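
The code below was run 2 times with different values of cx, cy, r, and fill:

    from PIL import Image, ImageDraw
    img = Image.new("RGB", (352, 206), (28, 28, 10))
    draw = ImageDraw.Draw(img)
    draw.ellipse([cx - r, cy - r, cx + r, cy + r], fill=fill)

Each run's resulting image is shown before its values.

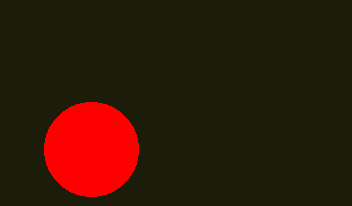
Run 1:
cx = 91; cy = 149; r = 47; fill = 'red'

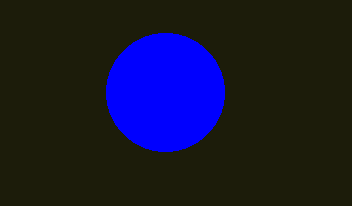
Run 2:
cx = 165, cy = 92, r = 59, fill = 'blue'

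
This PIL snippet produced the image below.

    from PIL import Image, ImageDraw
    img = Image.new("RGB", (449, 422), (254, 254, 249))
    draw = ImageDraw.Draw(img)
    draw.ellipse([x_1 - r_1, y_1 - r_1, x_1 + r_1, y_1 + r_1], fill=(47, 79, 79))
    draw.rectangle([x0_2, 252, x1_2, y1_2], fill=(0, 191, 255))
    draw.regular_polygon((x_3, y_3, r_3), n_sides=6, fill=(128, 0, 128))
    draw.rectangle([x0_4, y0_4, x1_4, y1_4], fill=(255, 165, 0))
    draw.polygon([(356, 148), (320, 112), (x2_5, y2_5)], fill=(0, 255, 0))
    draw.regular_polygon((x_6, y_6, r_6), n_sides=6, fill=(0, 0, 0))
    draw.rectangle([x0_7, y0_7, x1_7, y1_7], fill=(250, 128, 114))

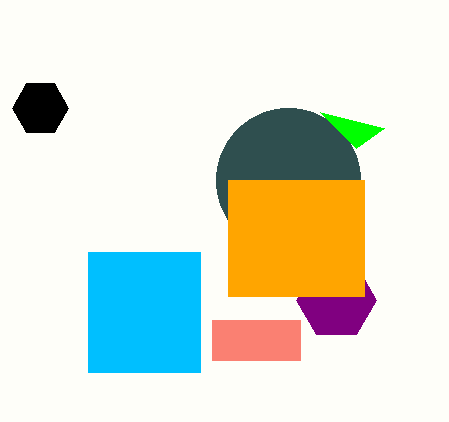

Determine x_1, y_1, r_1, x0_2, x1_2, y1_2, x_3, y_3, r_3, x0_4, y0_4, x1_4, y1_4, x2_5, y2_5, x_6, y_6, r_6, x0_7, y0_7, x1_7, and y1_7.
x_1 = 288, y_1 = 180, r_1 = 72, x0_2 = 88, x1_2 = 200, y1_2 = 372, x_3 = 336, y_3 = 300, r_3 = 40, x0_4 = 228, y0_4 = 180, x1_4 = 364, y1_4 = 296, x2_5 = 384, y2_5 = 128, x_6 = 40, y_6 = 108, r_6 = 28, x0_7 = 212, y0_7 = 320, x1_7 = 300, y1_7 = 360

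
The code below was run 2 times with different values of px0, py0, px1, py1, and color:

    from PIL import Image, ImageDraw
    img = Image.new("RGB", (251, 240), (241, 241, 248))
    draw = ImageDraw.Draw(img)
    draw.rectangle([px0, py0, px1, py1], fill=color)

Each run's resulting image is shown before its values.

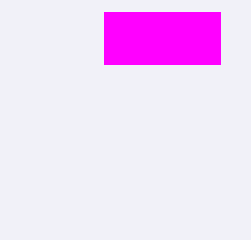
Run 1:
px0 = 104
py0 = 12
px1 = 220
py1 = 64
color = 'magenta'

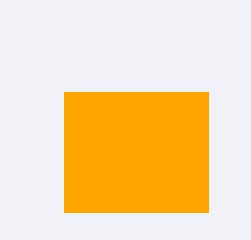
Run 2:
px0 = 64, py0 = 92, px1 = 208, py1 = 212, color = 'orange'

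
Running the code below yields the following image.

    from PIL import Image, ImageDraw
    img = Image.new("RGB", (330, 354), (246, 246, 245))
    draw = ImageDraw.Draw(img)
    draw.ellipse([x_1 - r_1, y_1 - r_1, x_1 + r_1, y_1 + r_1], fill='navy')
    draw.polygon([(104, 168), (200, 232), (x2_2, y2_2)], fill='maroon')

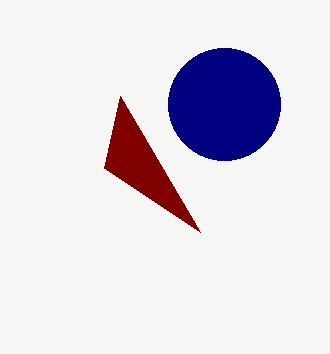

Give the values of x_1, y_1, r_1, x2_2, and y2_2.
x_1 = 224, y_1 = 104, r_1 = 56, x2_2 = 120, y2_2 = 96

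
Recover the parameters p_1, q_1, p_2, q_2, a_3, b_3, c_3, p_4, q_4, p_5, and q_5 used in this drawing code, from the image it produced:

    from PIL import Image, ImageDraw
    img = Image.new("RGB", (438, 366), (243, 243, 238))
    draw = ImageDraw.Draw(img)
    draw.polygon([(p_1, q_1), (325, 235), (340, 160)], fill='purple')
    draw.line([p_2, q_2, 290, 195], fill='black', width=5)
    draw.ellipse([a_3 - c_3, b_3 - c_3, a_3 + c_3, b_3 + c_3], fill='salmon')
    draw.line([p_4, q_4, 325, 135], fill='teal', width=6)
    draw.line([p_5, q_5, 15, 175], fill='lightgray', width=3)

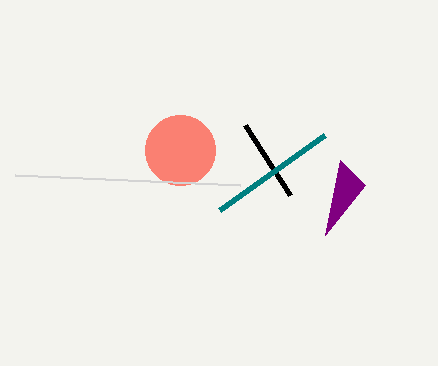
p_1 = 365; q_1 = 185; p_2 = 245; q_2 = 125; a_3 = 180; b_3 = 150; c_3 = 35; p_4 = 220; q_4 = 210; p_5 = 240; q_5 = 185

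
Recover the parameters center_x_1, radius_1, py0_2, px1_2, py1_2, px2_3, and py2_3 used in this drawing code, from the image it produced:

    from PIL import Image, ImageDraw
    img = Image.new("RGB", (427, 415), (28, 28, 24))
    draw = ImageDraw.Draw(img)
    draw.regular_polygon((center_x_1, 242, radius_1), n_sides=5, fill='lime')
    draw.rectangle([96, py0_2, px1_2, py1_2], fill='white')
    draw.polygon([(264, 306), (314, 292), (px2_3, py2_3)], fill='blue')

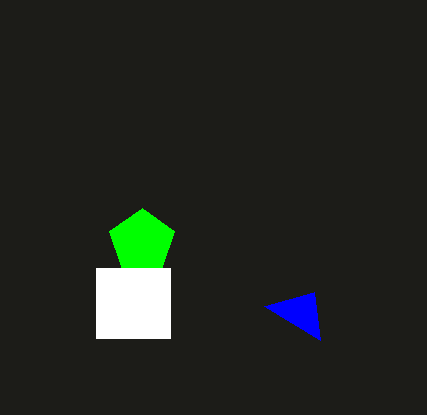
center_x_1 = 142, radius_1 = 34, py0_2 = 268, px1_2 = 170, py1_2 = 338, px2_3 = 320, py2_3 = 340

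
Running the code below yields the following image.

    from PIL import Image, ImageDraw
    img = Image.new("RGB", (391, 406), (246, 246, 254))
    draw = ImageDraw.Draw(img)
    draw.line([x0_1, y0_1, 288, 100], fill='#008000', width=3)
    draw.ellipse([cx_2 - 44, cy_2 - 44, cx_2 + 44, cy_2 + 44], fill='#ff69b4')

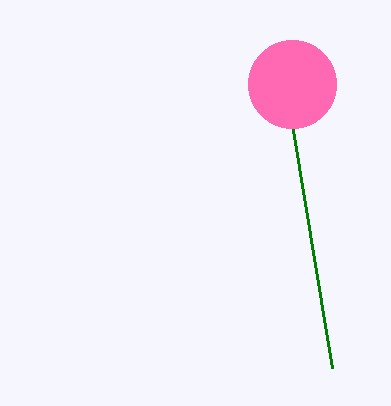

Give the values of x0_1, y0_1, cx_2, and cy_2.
x0_1 = 332; y0_1 = 368; cx_2 = 292; cy_2 = 84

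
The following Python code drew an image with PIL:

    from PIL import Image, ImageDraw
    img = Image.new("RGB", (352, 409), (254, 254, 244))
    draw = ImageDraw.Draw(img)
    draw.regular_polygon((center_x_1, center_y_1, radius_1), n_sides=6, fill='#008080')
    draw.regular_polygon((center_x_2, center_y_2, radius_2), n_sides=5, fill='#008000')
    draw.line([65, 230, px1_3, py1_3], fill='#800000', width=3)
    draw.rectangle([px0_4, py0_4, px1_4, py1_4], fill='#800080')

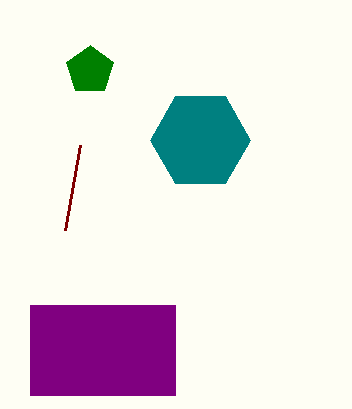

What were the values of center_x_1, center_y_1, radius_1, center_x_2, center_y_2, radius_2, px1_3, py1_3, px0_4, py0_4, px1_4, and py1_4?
center_x_1 = 200, center_y_1 = 140, radius_1 = 50, center_x_2 = 90, center_y_2 = 70, radius_2 = 25, px1_3 = 80, py1_3 = 145, px0_4 = 30, py0_4 = 305, px1_4 = 175, py1_4 = 395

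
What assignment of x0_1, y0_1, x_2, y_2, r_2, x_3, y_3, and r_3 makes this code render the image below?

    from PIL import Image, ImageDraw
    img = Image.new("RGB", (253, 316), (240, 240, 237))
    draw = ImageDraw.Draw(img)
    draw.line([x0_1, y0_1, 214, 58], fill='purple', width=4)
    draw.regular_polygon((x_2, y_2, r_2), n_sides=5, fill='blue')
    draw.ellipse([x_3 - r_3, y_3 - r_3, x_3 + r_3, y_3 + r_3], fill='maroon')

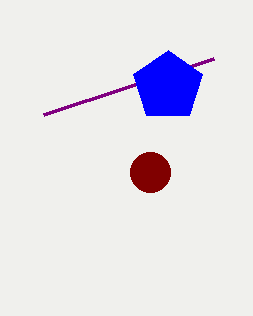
x0_1 = 44
y0_1 = 114
x_2 = 168
y_2 = 86
r_2 = 36
x_3 = 150
y_3 = 172
r_3 = 20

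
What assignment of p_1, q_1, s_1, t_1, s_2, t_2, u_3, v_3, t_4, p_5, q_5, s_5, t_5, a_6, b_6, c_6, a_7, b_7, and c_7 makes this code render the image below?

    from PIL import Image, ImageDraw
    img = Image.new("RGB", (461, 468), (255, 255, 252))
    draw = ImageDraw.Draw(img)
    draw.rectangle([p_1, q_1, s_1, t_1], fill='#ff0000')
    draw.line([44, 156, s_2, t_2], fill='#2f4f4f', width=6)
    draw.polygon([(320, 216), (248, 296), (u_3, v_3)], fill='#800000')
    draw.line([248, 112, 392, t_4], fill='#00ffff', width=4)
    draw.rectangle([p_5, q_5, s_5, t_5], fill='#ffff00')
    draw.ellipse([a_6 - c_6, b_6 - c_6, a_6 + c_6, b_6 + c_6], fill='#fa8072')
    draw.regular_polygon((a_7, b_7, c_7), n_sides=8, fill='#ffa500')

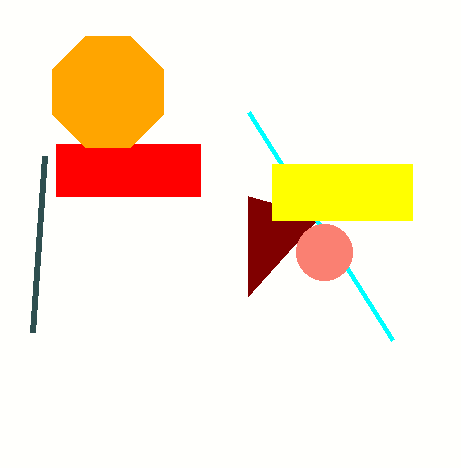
p_1 = 56, q_1 = 144, s_1 = 200, t_1 = 196, s_2 = 32, t_2 = 332, u_3 = 248, v_3 = 196, t_4 = 340, p_5 = 272, q_5 = 164, s_5 = 412, t_5 = 220, a_6 = 324, b_6 = 252, c_6 = 28, a_7 = 108, b_7 = 92, c_7 = 60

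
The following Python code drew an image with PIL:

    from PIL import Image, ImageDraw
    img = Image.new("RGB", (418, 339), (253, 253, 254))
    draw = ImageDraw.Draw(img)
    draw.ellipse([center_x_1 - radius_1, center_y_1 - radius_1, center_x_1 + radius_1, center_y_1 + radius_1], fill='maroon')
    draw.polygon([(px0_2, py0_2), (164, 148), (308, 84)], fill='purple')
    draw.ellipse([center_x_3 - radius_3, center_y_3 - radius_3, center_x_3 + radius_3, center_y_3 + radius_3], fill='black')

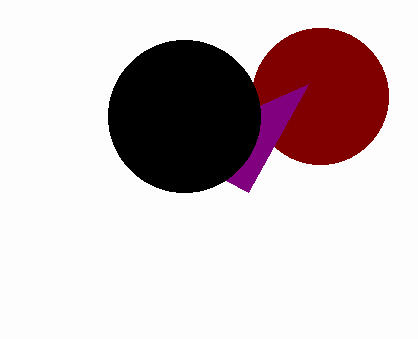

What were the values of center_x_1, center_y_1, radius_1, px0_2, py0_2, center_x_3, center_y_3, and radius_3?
center_x_1 = 320
center_y_1 = 96
radius_1 = 68
px0_2 = 248
py0_2 = 192
center_x_3 = 184
center_y_3 = 116
radius_3 = 76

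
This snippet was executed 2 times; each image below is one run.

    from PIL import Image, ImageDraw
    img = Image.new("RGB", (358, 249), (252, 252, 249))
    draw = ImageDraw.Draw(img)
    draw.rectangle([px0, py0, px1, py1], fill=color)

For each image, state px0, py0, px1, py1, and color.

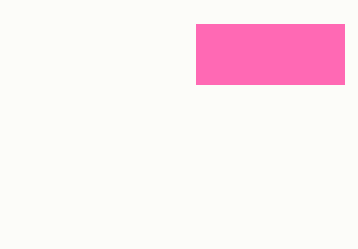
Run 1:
px0 = 196
py0 = 24
px1 = 344
py1 = 84
color = 'hotpink'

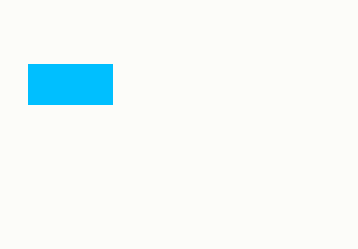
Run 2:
px0 = 28; py0 = 64; px1 = 112; py1 = 104; color = 'deepskyblue'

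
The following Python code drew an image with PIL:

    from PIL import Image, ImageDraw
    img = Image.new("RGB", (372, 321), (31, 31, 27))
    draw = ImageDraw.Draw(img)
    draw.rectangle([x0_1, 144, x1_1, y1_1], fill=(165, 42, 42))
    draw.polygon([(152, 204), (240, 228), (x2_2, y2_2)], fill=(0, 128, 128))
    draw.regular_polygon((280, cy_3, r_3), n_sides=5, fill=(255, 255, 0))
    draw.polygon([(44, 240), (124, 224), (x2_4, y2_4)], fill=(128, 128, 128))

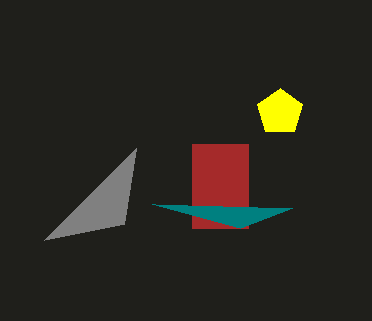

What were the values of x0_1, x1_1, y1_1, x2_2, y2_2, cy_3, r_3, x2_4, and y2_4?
x0_1 = 192
x1_1 = 248
y1_1 = 228
x2_2 = 292
y2_2 = 208
cy_3 = 112
r_3 = 24
x2_4 = 136
y2_4 = 148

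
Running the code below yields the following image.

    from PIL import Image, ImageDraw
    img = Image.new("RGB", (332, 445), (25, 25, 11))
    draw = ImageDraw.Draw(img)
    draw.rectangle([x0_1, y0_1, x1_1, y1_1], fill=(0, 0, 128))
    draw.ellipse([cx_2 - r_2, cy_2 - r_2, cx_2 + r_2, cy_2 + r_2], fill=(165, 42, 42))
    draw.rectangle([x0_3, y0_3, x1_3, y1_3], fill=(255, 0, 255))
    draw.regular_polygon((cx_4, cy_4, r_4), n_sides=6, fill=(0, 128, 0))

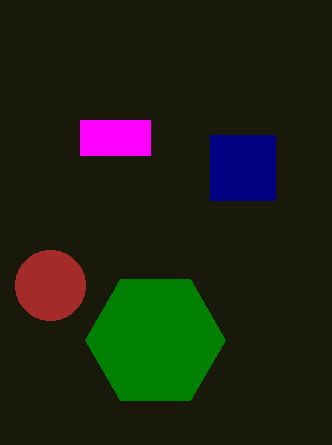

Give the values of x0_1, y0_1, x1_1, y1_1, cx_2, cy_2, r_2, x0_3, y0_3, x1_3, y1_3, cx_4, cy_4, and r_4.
x0_1 = 210
y0_1 = 135
x1_1 = 275
y1_1 = 200
cx_2 = 50
cy_2 = 285
r_2 = 35
x0_3 = 80
y0_3 = 120
x1_3 = 150
y1_3 = 155
cx_4 = 155
cy_4 = 340
r_4 = 70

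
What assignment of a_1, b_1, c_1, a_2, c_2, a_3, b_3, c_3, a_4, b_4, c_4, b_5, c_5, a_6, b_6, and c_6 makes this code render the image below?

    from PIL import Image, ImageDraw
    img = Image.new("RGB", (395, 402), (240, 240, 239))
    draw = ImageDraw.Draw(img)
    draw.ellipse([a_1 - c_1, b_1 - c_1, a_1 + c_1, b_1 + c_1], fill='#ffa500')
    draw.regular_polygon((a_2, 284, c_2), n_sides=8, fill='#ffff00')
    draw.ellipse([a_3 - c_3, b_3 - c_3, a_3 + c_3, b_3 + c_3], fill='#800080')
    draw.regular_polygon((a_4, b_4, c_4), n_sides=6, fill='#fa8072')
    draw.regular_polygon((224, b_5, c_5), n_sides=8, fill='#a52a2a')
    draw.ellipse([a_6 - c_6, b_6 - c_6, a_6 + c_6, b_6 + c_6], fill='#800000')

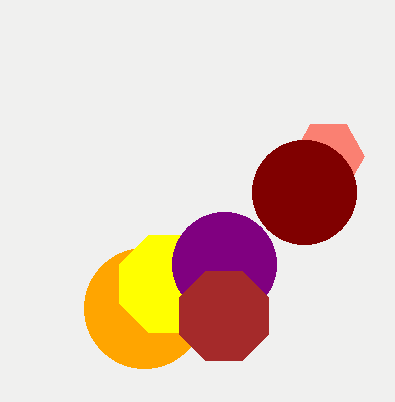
a_1 = 144, b_1 = 308, c_1 = 60, a_2 = 168, c_2 = 52, a_3 = 224, b_3 = 264, c_3 = 52, a_4 = 328, b_4 = 156, c_4 = 36, b_5 = 316, c_5 = 48, a_6 = 304, b_6 = 192, c_6 = 52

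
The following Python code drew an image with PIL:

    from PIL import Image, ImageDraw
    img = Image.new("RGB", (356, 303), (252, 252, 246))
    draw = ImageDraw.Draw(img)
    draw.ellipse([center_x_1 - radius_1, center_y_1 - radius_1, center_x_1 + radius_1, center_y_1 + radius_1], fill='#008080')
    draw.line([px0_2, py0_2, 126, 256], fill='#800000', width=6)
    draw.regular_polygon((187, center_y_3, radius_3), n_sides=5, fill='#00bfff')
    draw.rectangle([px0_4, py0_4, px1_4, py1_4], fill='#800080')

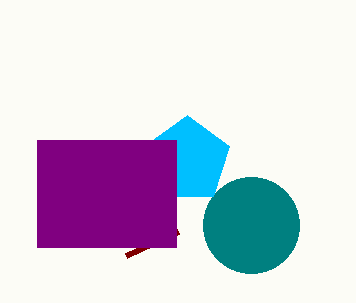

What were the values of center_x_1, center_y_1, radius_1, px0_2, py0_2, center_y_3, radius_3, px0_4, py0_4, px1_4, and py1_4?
center_x_1 = 251, center_y_1 = 225, radius_1 = 48, px0_2 = 178, py0_2 = 232, center_y_3 = 160, radius_3 = 45, px0_4 = 37, py0_4 = 140, px1_4 = 176, py1_4 = 247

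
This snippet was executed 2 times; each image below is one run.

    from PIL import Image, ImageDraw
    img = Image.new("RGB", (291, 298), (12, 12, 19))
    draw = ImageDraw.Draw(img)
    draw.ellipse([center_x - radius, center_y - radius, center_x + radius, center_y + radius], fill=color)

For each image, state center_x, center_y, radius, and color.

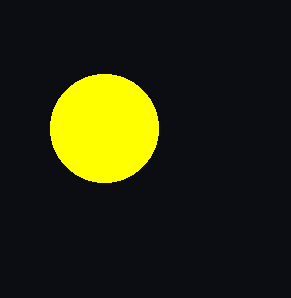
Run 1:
center_x = 104, center_y = 128, radius = 54, color = 'yellow'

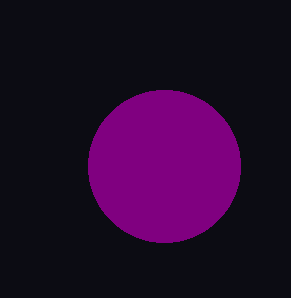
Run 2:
center_x = 164; center_y = 166; radius = 76; color = 'purple'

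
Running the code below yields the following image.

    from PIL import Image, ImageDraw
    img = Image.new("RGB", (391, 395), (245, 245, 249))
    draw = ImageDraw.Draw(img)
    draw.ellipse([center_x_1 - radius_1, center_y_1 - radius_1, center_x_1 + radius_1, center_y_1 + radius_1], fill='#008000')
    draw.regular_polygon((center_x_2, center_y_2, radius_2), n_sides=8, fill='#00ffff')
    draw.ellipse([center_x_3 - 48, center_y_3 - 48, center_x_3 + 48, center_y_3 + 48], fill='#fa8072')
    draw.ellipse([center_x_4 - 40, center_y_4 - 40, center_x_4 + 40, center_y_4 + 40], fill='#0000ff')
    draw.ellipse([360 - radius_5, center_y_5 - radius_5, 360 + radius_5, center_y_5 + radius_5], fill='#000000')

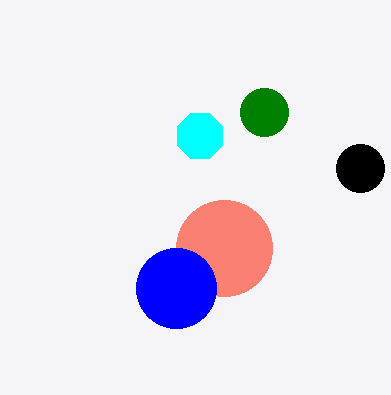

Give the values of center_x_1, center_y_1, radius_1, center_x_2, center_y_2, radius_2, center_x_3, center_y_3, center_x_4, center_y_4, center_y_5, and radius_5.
center_x_1 = 264; center_y_1 = 112; radius_1 = 24; center_x_2 = 200; center_y_2 = 136; radius_2 = 24; center_x_3 = 224; center_y_3 = 248; center_x_4 = 176; center_y_4 = 288; center_y_5 = 168; radius_5 = 24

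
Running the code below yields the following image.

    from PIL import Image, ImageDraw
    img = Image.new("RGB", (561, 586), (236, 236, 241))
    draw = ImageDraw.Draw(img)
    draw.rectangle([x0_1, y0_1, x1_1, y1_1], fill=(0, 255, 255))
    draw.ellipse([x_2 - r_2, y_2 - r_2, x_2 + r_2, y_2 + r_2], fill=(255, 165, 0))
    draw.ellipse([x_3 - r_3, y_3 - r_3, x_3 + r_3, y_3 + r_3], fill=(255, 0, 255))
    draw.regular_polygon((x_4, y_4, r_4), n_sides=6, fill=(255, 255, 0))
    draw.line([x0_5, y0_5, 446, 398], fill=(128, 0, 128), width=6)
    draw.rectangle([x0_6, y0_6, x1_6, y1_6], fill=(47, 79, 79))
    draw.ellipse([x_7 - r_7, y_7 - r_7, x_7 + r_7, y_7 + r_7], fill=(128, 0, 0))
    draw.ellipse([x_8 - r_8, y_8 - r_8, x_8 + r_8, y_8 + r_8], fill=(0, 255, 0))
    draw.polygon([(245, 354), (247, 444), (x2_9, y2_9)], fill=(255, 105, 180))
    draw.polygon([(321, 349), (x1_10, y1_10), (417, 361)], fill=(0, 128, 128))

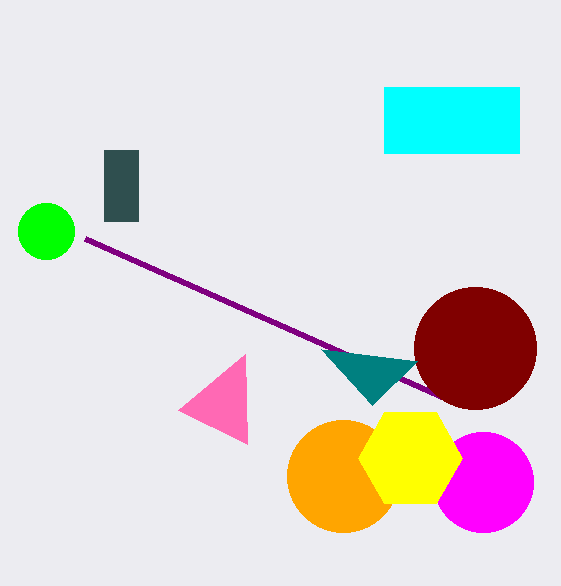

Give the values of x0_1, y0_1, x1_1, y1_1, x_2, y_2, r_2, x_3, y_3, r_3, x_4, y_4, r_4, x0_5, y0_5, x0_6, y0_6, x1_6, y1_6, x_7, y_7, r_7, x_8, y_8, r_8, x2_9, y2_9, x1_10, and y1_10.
x0_1 = 384; y0_1 = 87; x1_1 = 519; y1_1 = 153; x_2 = 343; y_2 = 476; r_2 = 56; x_3 = 483; y_3 = 482; r_3 = 50; x_4 = 410; y_4 = 458; r_4 = 52; x0_5 = 85; y0_5 = 238; x0_6 = 104; y0_6 = 150; x1_6 = 138; y1_6 = 221; x_7 = 475; y_7 = 348; r_7 = 61; x_8 = 46; y_8 = 231; r_8 = 28; x2_9 = 178; y2_9 = 410; x1_10 = 372; y1_10 = 405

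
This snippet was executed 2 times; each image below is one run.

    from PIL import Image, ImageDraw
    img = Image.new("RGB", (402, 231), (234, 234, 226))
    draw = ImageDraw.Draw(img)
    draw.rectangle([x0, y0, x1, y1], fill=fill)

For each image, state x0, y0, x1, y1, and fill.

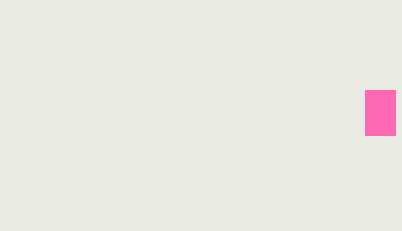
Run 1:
x0 = 365, y0 = 90, x1 = 395, y1 = 135, fill = 'hotpink'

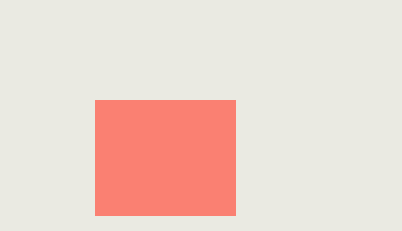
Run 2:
x0 = 95
y0 = 100
x1 = 235
y1 = 215
fill = 'salmon'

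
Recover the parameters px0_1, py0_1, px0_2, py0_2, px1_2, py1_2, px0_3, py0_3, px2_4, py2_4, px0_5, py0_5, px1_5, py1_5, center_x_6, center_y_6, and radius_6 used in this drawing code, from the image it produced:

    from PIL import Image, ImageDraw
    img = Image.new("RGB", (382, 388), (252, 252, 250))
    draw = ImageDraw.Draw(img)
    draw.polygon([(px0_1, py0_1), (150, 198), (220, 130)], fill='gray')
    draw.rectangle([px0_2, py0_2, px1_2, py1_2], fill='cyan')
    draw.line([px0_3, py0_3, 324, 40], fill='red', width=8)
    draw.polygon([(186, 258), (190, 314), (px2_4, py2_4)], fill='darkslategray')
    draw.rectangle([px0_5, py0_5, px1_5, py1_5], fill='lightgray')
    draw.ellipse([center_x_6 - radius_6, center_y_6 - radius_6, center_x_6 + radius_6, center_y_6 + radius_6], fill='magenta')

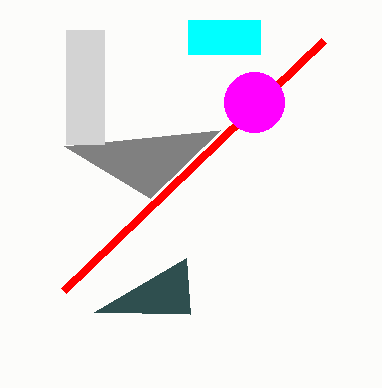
px0_1 = 64; py0_1 = 146; px0_2 = 188; py0_2 = 20; px1_2 = 260; py1_2 = 54; px0_3 = 64; py0_3 = 290; px2_4 = 94; py2_4 = 312; px0_5 = 66; py0_5 = 30; px1_5 = 104; py1_5 = 144; center_x_6 = 254; center_y_6 = 102; radius_6 = 30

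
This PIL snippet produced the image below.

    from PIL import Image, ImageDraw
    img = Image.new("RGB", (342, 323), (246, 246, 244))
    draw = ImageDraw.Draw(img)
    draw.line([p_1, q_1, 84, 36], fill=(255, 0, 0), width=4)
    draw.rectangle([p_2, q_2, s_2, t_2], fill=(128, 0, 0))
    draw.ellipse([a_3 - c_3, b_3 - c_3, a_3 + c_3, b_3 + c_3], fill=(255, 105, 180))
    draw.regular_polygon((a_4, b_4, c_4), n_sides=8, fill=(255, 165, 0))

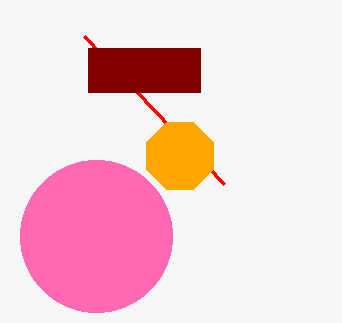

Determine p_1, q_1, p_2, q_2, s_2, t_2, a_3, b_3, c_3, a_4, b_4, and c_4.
p_1 = 224; q_1 = 184; p_2 = 88; q_2 = 48; s_2 = 200; t_2 = 92; a_3 = 96; b_3 = 236; c_3 = 76; a_4 = 180; b_4 = 156; c_4 = 36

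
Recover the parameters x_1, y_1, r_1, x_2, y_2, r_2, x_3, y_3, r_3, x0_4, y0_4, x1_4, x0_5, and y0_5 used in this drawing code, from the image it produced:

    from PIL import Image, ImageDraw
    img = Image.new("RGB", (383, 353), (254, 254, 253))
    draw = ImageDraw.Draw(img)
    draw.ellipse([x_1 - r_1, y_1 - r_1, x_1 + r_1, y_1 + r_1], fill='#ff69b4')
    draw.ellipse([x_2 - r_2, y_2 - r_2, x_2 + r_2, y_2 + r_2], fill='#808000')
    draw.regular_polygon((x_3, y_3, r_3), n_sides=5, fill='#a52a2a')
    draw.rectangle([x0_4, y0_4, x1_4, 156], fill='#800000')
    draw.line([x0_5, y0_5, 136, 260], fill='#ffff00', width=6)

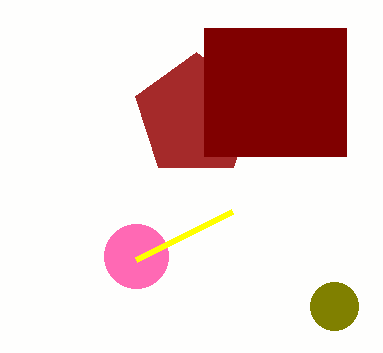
x_1 = 136; y_1 = 256; r_1 = 32; x_2 = 334; y_2 = 306; r_2 = 24; x_3 = 196; y_3 = 116; r_3 = 64; x0_4 = 204; y0_4 = 28; x1_4 = 346; x0_5 = 232; y0_5 = 212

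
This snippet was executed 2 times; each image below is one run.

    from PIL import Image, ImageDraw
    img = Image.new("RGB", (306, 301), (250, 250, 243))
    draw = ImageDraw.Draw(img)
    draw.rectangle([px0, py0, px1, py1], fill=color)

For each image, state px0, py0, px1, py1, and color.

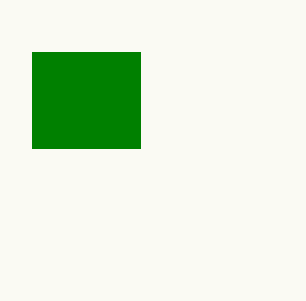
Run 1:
px0 = 32, py0 = 52, px1 = 140, py1 = 148, color = 'green'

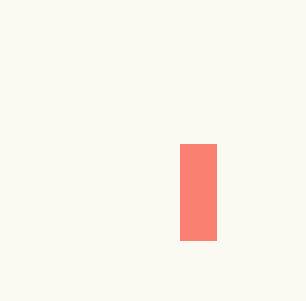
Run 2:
px0 = 180; py0 = 144; px1 = 216; py1 = 240; color = 'salmon'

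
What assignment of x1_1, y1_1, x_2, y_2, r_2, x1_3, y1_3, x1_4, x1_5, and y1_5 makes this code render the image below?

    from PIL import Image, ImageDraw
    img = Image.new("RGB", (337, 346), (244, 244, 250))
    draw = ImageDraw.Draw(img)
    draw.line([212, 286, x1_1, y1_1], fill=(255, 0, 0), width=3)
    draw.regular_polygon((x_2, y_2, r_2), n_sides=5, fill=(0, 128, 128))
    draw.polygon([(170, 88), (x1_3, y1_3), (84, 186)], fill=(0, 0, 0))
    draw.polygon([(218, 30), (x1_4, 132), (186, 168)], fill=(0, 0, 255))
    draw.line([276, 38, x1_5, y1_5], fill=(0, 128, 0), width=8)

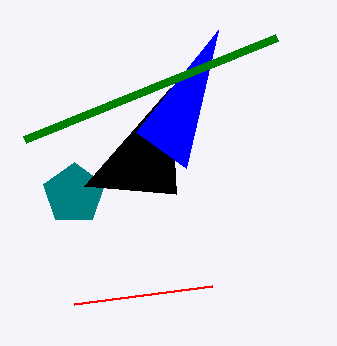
x1_1 = 74
y1_1 = 304
x_2 = 74
y_2 = 194
r_2 = 32
x1_3 = 176
y1_3 = 194
x1_4 = 136
x1_5 = 24
y1_5 = 140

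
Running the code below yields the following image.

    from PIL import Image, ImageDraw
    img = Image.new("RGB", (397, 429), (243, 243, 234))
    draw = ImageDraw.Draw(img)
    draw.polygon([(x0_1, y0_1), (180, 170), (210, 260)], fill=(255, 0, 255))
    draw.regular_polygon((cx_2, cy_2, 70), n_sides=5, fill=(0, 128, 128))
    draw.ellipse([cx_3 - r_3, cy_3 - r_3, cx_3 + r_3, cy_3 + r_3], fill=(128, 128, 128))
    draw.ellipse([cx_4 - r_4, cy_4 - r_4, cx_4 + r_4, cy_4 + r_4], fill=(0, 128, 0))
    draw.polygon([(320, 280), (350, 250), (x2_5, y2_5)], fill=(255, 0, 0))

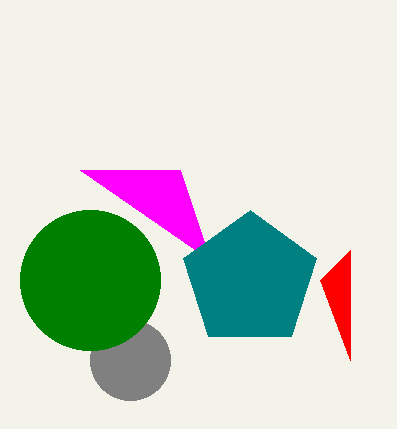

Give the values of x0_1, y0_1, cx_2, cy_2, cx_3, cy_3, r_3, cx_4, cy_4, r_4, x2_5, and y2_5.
x0_1 = 80; y0_1 = 170; cx_2 = 250; cy_2 = 280; cx_3 = 130; cy_3 = 360; r_3 = 40; cx_4 = 90; cy_4 = 280; r_4 = 70; x2_5 = 350; y2_5 = 360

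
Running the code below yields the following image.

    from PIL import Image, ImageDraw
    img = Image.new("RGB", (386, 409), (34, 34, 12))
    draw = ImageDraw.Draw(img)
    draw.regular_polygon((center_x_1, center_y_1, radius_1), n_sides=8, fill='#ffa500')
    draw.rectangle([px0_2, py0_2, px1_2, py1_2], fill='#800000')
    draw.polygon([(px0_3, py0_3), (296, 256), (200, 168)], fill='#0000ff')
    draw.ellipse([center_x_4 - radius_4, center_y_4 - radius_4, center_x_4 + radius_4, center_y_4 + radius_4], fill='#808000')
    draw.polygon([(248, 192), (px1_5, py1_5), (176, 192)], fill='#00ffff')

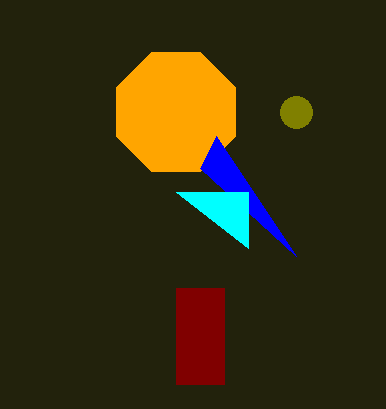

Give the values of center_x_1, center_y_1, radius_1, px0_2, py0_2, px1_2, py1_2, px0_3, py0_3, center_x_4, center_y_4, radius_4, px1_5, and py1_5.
center_x_1 = 176, center_y_1 = 112, radius_1 = 64, px0_2 = 176, py0_2 = 288, px1_2 = 224, py1_2 = 384, px0_3 = 216, py0_3 = 136, center_x_4 = 296, center_y_4 = 112, radius_4 = 16, px1_5 = 248, py1_5 = 248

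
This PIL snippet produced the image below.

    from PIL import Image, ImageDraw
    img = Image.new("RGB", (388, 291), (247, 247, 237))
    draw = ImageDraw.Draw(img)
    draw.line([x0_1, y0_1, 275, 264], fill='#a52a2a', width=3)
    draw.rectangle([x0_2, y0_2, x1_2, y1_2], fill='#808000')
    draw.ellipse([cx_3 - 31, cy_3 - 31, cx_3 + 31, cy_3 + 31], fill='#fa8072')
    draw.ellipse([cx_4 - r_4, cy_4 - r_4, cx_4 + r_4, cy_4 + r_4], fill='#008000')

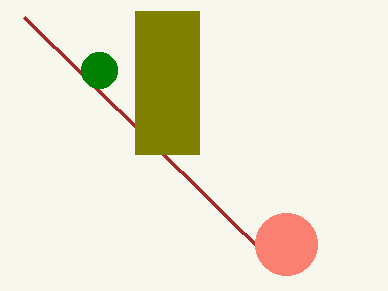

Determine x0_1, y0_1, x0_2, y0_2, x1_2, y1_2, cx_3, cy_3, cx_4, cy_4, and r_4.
x0_1 = 24
y0_1 = 17
x0_2 = 135
y0_2 = 11
x1_2 = 199
y1_2 = 154
cx_3 = 286
cy_3 = 244
cx_4 = 99
cy_4 = 70
r_4 = 18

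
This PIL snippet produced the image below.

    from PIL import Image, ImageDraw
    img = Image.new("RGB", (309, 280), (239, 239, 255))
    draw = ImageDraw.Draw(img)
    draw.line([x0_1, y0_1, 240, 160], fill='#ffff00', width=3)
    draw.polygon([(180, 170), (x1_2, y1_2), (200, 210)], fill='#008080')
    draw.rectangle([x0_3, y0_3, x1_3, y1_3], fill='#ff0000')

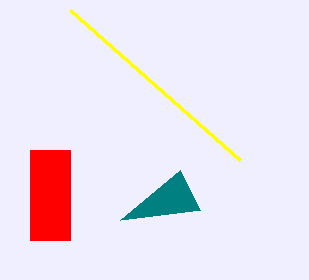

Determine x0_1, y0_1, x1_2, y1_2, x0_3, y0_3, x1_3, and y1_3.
x0_1 = 70; y0_1 = 10; x1_2 = 120; y1_2 = 220; x0_3 = 30; y0_3 = 150; x1_3 = 70; y1_3 = 240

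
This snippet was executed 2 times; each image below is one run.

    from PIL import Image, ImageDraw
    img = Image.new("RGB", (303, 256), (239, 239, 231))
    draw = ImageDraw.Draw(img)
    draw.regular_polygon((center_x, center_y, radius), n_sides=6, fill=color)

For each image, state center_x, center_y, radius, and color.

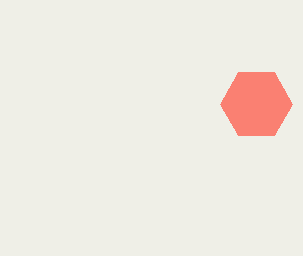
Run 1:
center_x = 256; center_y = 104; radius = 36; color = 'salmon'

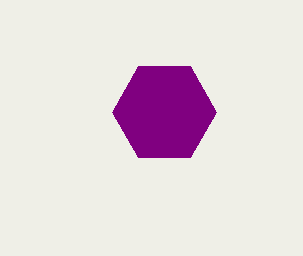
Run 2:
center_x = 164
center_y = 112
radius = 52
color = 'purple'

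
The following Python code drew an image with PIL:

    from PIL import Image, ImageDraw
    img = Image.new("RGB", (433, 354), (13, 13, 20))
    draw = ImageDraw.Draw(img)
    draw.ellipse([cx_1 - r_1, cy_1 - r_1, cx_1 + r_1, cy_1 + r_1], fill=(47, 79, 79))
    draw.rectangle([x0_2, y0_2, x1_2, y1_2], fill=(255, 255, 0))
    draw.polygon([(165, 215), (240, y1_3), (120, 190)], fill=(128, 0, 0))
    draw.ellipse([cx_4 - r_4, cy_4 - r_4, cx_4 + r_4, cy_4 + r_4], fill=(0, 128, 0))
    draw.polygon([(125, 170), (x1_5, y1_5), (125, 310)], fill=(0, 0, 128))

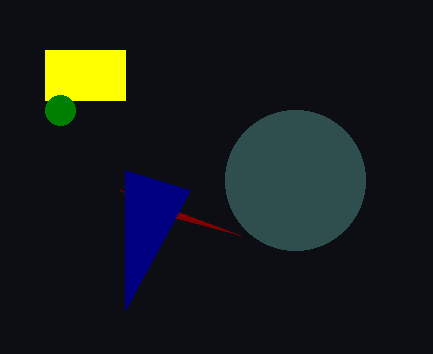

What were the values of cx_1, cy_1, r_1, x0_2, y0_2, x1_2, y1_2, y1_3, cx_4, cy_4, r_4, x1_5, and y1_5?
cx_1 = 295; cy_1 = 180; r_1 = 70; x0_2 = 45; y0_2 = 50; x1_2 = 125; y1_2 = 100; y1_3 = 235; cx_4 = 60; cy_4 = 110; r_4 = 15; x1_5 = 190; y1_5 = 190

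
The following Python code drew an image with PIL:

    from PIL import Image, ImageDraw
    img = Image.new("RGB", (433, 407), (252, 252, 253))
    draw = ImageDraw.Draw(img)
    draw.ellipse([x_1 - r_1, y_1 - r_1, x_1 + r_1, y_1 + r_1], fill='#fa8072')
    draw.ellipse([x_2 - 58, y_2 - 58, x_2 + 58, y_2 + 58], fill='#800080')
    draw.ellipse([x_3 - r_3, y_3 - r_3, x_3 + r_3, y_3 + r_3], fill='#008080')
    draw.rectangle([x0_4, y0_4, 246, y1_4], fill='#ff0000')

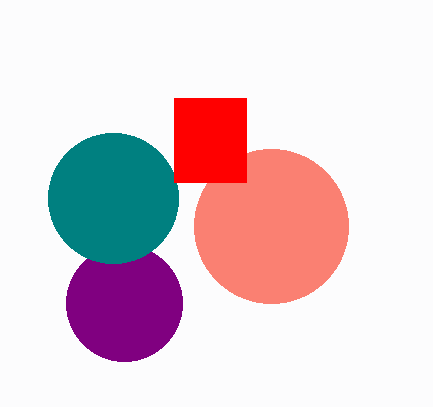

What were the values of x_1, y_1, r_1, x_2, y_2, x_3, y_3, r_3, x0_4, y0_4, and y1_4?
x_1 = 271
y_1 = 226
r_1 = 77
x_2 = 124
y_2 = 303
x_3 = 113
y_3 = 198
r_3 = 65
x0_4 = 174
y0_4 = 98
y1_4 = 182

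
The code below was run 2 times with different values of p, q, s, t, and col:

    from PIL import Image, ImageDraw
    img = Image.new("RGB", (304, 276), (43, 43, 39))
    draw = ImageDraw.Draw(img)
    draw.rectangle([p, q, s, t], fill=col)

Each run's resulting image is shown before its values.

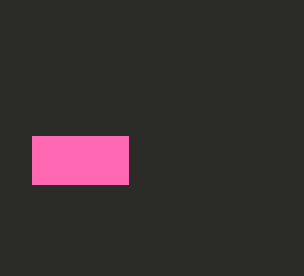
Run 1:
p = 32; q = 136; s = 128; t = 184; col = 'hotpink'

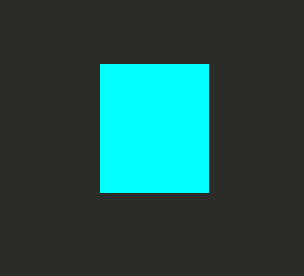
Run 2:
p = 100, q = 64, s = 208, t = 192, col = 'cyan'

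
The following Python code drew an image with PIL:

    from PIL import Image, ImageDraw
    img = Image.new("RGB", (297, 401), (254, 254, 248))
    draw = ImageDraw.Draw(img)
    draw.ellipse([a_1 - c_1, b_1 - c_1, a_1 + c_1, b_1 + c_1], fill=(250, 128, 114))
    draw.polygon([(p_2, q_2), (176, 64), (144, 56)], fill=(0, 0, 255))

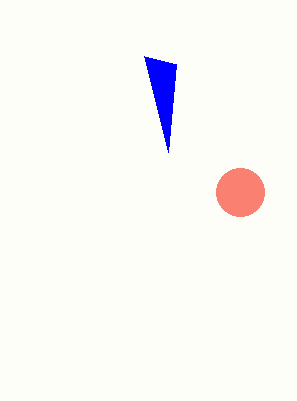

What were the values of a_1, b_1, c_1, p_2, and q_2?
a_1 = 240
b_1 = 192
c_1 = 24
p_2 = 168
q_2 = 152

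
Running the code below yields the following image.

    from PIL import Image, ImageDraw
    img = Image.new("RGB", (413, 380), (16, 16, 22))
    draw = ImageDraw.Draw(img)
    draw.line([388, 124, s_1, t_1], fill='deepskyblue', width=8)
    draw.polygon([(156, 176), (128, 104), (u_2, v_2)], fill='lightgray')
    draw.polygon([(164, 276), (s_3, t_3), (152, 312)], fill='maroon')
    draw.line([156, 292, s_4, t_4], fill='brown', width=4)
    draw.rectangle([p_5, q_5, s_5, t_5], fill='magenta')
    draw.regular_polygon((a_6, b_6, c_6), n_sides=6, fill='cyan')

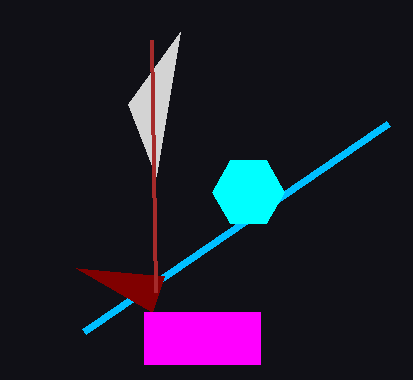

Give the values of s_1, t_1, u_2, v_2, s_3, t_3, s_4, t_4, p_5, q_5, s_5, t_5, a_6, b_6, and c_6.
s_1 = 84; t_1 = 332; u_2 = 180; v_2 = 32; s_3 = 76; t_3 = 268; s_4 = 152; t_4 = 40; p_5 = 144; q_5 = 312; s_5 = 260; t_5 = 364; a_6 = 248; b_6 = 192; c_6 = 36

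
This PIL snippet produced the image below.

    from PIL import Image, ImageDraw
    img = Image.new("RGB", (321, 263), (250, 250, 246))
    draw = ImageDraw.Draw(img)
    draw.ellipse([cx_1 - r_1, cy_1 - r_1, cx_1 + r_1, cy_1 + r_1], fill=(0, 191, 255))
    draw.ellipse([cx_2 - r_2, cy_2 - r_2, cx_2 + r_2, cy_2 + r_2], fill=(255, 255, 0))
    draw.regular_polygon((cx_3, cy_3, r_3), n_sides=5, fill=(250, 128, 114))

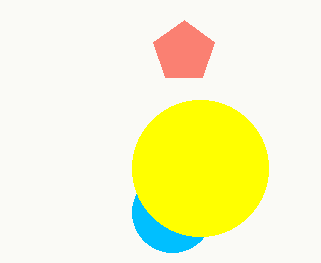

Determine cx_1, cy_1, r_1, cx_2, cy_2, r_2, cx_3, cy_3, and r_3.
cx_1 = 172
cy_1 = 212
r_1 = 40
cx_2 = 200
cy_2 = 168
r_2 = 68
cx_3 = 184
cy_3 = 52
r_3 = 32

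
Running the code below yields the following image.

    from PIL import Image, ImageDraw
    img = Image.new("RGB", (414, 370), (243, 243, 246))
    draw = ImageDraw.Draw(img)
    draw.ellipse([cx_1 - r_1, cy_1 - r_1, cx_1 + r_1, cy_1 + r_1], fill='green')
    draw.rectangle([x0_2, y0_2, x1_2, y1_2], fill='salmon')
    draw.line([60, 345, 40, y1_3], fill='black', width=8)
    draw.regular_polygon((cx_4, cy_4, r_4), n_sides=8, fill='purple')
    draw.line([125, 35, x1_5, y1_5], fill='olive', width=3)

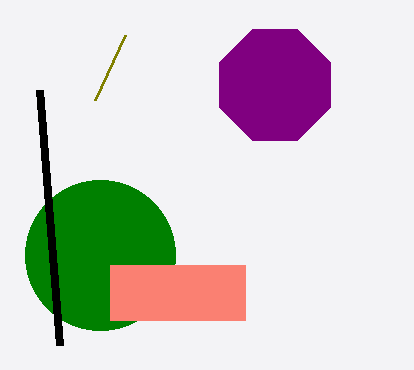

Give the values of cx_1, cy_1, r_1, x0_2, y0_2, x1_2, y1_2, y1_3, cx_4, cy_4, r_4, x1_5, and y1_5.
cx_1 = 100
cy_1 = 255
r_1 = 75
x0_2 = 110
y0_2 = 265
x1_2 = 245
y1_2 = 320
y1_3 = 90
cx_4 = 275
cy_4 = 85
r_4 = 60
x1_5 = 95
y1_5 = 100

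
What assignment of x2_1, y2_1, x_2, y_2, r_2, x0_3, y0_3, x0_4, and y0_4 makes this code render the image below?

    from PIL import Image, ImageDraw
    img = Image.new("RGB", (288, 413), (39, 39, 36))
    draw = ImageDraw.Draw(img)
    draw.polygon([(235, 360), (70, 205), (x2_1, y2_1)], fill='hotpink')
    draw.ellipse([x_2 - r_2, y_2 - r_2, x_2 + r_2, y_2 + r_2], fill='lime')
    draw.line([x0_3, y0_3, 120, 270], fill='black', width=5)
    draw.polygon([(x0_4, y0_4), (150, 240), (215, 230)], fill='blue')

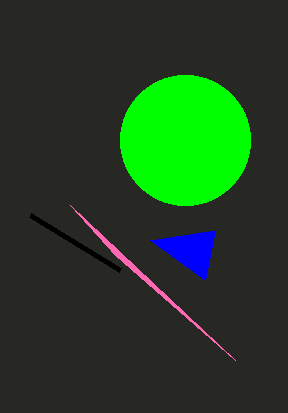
x2_1 = 115
y2_1 = 255
x_2 = 185
y_2 = 140
r_2 = 65
x0_3 = 30
y0_3 = 215
x0_4 = 205
y0_4 = 280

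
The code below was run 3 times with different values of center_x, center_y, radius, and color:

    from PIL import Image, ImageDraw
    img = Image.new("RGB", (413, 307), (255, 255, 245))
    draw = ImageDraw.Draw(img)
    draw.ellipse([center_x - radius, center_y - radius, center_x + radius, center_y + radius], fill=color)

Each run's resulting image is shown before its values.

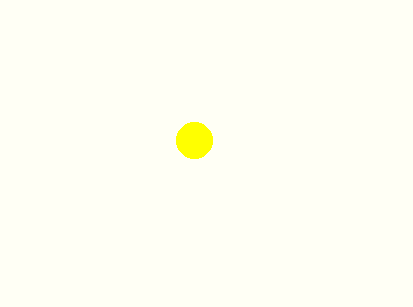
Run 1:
center_x = 194, center_y = 140, radius = 18, color = 'yellow'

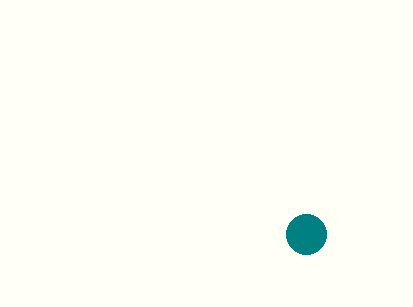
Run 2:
center_x = 306
center_y = 234
radius = 20
color = 'teal'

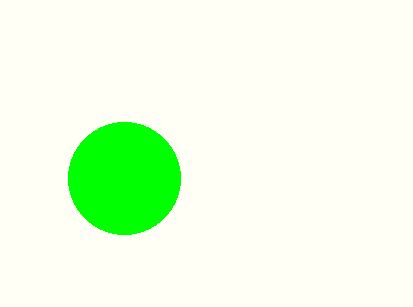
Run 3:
center_x = 124
center_y = 178
radius = 56
color = 'lime'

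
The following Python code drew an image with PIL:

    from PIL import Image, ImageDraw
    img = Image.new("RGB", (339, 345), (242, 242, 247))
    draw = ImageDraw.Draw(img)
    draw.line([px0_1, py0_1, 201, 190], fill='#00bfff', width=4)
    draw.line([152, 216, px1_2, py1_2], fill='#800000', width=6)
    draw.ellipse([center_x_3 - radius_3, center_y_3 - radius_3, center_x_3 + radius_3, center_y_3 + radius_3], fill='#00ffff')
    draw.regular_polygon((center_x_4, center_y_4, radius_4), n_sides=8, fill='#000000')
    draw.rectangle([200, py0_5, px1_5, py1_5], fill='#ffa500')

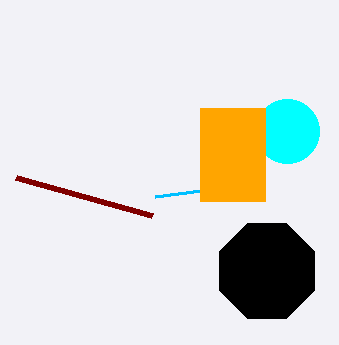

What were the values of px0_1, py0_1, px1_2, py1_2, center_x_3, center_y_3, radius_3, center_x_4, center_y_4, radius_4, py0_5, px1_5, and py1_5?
px0_1 = 155
py0_1 = 196
px1_2 = 16
py1_2 = 178
center_x_3 = 287
center_y_3 = 131
radius_3 = 32
center_x_4 = 267
center_y_4 = 271
radius_4 = 51
py0_5 = 108
px1_5 = 265
py1_5 = 201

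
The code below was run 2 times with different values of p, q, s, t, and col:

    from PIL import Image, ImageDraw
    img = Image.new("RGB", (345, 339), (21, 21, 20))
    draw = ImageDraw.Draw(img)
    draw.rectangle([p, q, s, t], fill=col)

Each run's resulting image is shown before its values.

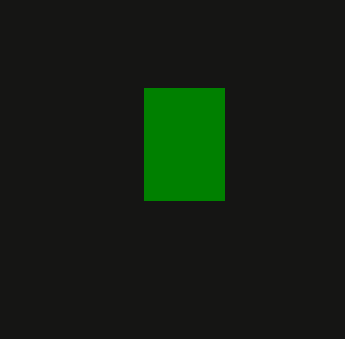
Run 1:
p = 144; q = 88; s = 224; t = 200; col = 'green'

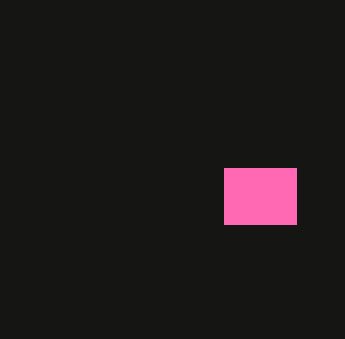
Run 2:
p = 224; q = 168; s = 296; t = 224; col = 'hotpink'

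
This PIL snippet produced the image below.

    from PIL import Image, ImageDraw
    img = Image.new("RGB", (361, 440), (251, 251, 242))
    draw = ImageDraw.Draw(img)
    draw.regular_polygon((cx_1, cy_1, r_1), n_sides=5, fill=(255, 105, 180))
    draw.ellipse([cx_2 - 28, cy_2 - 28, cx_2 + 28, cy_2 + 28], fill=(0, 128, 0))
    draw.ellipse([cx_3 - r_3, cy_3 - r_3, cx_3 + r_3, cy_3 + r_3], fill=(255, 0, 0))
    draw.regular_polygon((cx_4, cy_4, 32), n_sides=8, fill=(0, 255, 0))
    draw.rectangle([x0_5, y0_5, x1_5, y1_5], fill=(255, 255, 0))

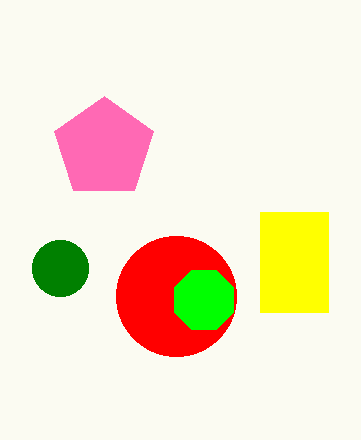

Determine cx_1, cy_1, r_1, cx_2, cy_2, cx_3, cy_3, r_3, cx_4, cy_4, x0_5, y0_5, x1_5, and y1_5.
cx_1 = 104, cy_1 = 148, r_1 = 52, cx_2 = 60, cy_2 = 268, cx_3 = 176, cy_3 = 296, r_3 = 60, cx_4 = 204, cy_4 = 300, x0_5 = 260, y0_5 = 212, x1_5 = 328, y1_5 = 312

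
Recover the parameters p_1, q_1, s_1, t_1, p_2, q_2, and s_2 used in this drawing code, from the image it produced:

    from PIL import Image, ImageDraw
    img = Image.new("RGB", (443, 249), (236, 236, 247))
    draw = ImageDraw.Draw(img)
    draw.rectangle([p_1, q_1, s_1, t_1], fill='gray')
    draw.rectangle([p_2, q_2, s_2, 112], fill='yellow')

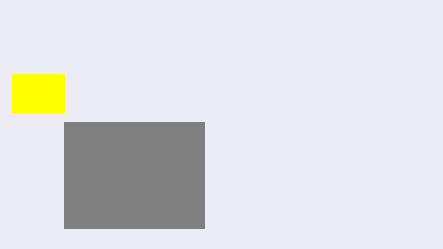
p_1 = 64, q_1 = 122, s_1 = 204, t_1 = 228, p_2 = 12, q_2 = 74, s_2 = 64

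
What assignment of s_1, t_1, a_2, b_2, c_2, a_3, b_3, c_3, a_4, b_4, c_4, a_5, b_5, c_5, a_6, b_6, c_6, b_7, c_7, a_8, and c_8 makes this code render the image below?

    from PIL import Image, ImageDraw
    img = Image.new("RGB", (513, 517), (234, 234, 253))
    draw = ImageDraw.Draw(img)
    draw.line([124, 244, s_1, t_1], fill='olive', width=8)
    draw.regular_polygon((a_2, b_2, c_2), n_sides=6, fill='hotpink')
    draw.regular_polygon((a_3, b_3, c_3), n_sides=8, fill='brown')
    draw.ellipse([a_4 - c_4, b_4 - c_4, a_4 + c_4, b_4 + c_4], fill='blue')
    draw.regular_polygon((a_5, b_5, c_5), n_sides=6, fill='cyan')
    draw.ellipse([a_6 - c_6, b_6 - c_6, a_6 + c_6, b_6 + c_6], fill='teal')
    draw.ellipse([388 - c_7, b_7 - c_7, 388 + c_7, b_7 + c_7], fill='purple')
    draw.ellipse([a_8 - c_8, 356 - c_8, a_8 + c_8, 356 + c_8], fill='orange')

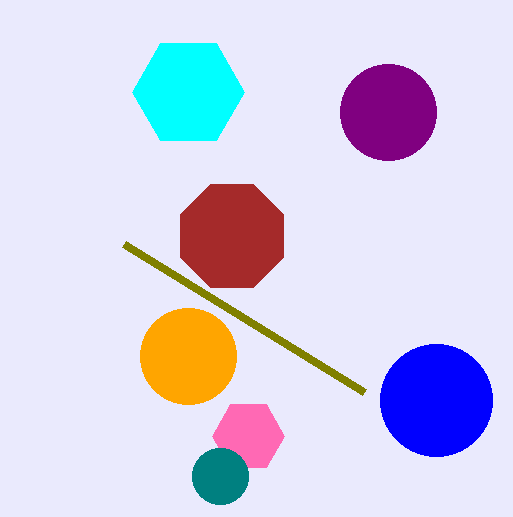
s_1 = 364, t_1 = 392, a_2 = 248, b_2 = 436, c_2 = 36, a_3 = 232, b_3 = 236, c_3 = 56, a_4 = 436, b_4 = 400, c_4 = 56, a_5 = 188, b_5 = 92, c_5 = 56, a_6 = 220, b_6 = 476, c_6 = 28, b_7 = 112, c_7 = 48, a_8 = 188, c_8 = 48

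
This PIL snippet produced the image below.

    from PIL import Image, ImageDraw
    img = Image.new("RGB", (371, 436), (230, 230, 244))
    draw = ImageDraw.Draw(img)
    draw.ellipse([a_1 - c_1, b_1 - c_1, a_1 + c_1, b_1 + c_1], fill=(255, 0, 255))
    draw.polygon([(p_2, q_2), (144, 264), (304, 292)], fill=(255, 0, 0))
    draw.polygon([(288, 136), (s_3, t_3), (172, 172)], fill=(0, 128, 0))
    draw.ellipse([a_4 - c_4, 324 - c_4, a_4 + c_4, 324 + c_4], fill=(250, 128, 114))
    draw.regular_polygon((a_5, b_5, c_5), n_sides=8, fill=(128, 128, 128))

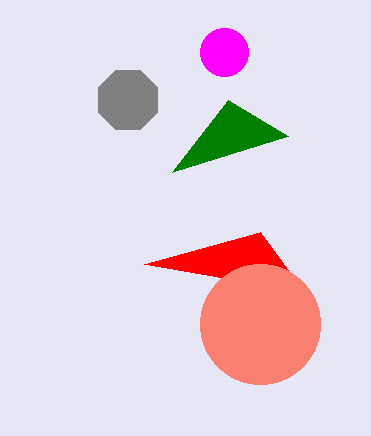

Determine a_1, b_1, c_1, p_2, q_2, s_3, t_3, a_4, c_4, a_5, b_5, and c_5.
a_1 = 224, b_1 = 52, c_1 = 24, p_2 = 260, q_2 = 232, s_3 = 228, t_3 = 100, a_4 = 260, c_4 = 60, a_5 = 128, b_5 = 100, c_5 = 32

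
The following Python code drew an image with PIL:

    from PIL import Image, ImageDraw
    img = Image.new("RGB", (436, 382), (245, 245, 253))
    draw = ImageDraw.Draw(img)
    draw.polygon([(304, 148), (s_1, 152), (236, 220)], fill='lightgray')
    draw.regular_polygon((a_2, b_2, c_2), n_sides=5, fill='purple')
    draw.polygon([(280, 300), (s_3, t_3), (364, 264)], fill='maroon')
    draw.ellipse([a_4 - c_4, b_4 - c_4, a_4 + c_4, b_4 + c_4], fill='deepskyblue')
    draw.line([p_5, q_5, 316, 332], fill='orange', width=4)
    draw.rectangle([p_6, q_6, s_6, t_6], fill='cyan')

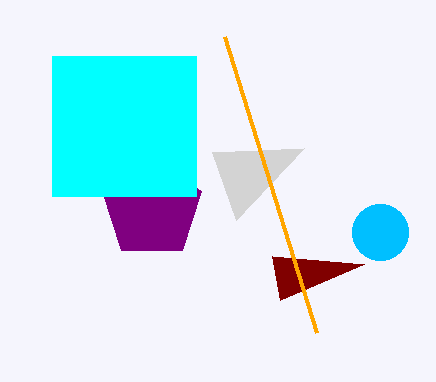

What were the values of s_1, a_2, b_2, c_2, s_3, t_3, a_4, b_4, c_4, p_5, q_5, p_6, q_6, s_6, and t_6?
s_1 = 212
a_2 = 152
b_2 = 208
c_2 = 52
s_3 = 272
t_3 = 256
a_4 = 380
b_4 = 232
c_4 = 28
p_5 = 224
q_5 = 36
p_6 = 52
q_6 = 56
s_6 = 196
t_6 = 196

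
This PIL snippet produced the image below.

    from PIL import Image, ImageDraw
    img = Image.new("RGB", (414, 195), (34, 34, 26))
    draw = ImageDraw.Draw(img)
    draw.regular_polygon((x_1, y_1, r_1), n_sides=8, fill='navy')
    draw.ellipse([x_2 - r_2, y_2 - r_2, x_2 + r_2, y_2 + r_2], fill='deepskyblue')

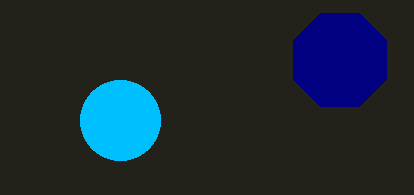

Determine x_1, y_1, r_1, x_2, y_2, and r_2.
x_1 = 340; y_1 = 60; r_1 = 50; x_2 = 120; y_2 = 120; r_2 = 40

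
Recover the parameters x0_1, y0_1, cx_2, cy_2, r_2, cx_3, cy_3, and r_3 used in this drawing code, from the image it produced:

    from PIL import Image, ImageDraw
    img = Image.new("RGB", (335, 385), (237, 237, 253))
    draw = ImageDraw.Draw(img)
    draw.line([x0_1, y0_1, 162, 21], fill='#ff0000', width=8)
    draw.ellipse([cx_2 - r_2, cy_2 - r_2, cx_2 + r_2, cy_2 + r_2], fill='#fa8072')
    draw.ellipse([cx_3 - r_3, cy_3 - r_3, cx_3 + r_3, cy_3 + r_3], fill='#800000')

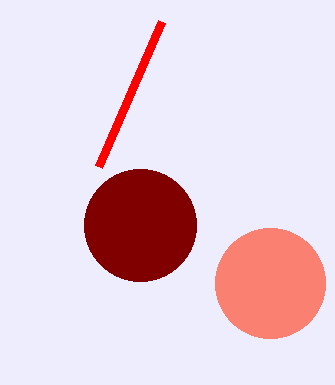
x0_1 = 99
y0_1 = 166
cx_2 = 270
cy_2 = 283
r_2 = 55
cx_3 = 140
cy_3 = 225
r_3 = 56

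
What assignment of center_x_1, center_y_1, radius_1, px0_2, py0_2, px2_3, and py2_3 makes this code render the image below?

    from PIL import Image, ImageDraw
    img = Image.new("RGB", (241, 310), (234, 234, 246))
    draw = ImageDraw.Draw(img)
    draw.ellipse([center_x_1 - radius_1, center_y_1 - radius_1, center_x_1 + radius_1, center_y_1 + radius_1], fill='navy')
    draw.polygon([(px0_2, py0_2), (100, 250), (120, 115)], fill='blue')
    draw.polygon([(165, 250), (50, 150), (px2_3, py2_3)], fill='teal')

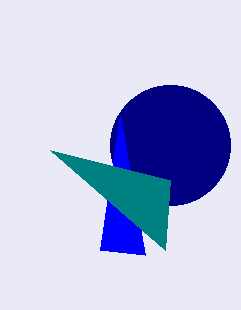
center_x_1 = 170; center_y_1 = 145; radius_1 = 60; px0_2 = 145; py0_2 = 255; px2_3 = 170; py2_3 = 180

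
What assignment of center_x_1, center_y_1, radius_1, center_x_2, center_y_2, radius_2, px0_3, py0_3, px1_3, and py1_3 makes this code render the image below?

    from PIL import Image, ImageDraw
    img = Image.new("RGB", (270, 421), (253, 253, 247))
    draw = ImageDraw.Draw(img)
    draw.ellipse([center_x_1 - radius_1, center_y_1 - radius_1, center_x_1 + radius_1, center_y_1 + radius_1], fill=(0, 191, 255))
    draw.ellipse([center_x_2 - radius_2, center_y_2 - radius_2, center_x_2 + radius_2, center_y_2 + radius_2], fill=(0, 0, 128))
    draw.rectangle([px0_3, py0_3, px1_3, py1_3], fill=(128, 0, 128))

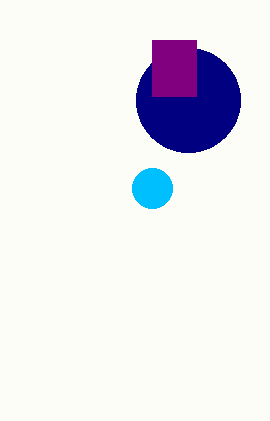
center_x_1 = 152; center_y_1 = 188; radius_1 = 20; center_x_2 = 188; center_y_2 = 100; radius_2 = 52; px0_3 = 152; py0_3 = 40; px1_3 = 196; py1_3 = 96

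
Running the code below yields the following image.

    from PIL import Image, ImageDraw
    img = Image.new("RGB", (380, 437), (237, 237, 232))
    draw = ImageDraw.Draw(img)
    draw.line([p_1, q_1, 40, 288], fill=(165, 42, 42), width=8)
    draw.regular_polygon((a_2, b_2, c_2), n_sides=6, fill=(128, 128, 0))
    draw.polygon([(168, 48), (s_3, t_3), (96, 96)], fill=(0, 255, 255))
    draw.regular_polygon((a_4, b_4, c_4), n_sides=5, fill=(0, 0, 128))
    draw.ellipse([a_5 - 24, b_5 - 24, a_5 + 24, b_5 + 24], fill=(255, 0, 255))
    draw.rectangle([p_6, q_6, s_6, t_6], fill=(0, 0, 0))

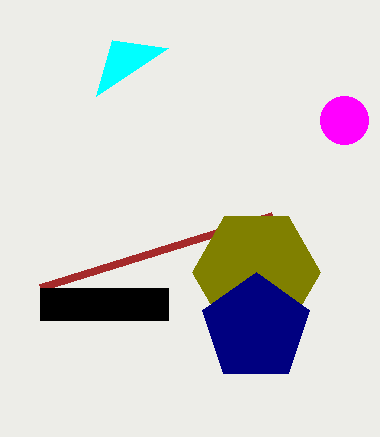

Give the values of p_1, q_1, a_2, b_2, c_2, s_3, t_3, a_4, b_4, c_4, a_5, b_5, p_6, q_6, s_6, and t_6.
p_1 = 272; q_1 = 216; a_2 = 256; b_2 = 272; c_2 = 64; s_3 = 112; t_3 = 40; a_4 = 256; b_4 = 328; c_4 = 56; a_5 = 344; b_5 = 120; p_6 = 40; q_6 = 288; s_6 = 168; t_6 = 320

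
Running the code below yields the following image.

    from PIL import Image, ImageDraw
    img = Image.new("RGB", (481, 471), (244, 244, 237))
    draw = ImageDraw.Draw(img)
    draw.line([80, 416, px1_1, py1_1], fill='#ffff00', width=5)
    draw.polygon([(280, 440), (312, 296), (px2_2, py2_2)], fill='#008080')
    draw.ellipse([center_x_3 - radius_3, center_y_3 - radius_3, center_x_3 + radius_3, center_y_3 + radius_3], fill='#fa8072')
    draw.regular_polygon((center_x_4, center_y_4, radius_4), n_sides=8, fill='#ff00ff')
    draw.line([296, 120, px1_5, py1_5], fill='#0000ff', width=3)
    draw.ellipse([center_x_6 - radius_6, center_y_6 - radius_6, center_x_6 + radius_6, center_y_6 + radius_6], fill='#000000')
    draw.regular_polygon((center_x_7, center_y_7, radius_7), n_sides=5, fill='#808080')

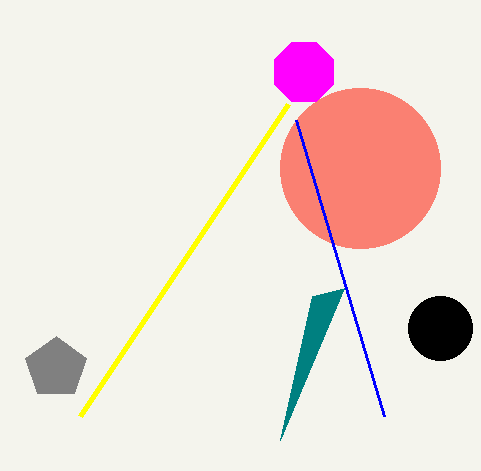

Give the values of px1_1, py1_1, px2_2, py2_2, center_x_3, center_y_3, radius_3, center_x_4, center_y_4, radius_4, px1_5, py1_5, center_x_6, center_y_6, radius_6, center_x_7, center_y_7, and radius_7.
px1_1 = 288; py1_1 = 104; px2_2 = 344; py2_2 = 288; center_x_3 = 360; center_y_3 = 168; radius_3 = 80; center_x_4 = 304; center_y_4 = 72; radius_4 = 32; px1_5 = 384; py1_5 = 416; center_x_6 = 440; center_y_6 = 328; radius_6 = 32; center_x_7 = 56; center_y_7 = 368; radius_7 = 32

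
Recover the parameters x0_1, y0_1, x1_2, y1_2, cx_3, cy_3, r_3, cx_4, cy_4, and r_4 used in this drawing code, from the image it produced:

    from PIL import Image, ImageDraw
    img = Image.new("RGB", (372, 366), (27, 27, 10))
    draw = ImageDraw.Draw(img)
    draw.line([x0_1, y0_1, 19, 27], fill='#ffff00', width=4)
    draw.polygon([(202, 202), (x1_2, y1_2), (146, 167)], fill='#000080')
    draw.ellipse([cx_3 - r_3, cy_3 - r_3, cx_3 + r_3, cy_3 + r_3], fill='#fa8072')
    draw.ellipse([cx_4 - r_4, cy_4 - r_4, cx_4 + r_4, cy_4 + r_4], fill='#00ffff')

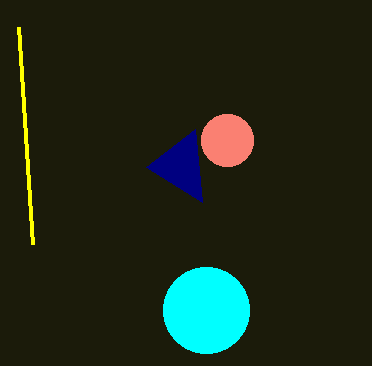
x0_1 = 33; y0_1 = 244; x1_2 = 195; y1_2 = 129; cx_3 = 227; cy_3 = 140; r_3 = 26; cx_4 = 206; cy_4 = 310; r_4 = 43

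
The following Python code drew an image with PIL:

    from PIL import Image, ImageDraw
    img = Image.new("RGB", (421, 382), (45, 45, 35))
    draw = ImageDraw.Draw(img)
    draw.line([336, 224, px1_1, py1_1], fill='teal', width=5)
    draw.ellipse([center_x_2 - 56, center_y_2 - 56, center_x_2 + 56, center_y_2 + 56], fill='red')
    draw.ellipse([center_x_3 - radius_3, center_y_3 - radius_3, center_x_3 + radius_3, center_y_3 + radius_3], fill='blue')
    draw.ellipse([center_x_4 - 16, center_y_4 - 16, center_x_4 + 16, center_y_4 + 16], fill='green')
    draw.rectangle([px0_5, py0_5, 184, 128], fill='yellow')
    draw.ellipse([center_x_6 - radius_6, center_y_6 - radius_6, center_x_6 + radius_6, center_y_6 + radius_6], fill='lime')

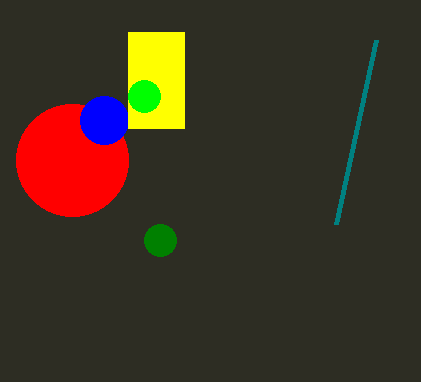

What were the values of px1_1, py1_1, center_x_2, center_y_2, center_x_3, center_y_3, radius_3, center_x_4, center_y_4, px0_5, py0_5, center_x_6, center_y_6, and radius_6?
px1_1 = 376; py1_1 = 40; center_x_2 = 72; center_y_2 = 160; center_x_3 = 104; center_y_3 = 120; radius_3 = 24; center_x_4 = 160; center_y_4 = 240; px0_5 = 128; py0_5 = 32; center_x_6 = 144; center_y_6 = 96; radius_6 = 16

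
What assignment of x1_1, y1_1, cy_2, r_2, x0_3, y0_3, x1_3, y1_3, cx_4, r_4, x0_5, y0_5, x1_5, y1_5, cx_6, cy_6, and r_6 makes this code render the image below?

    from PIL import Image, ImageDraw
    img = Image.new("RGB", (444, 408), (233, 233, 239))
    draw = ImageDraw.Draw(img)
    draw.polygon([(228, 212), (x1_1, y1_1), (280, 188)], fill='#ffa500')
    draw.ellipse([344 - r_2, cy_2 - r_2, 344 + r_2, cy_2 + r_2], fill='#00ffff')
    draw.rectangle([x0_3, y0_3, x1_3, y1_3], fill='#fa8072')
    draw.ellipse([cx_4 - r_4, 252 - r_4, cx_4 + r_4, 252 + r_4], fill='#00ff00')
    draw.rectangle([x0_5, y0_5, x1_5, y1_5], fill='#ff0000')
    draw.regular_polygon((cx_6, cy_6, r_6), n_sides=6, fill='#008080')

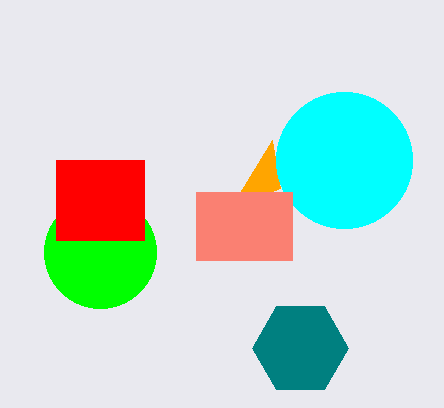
x1_1 = 272, y1_1 = 140, cy_2 = 160, r_2 = 68, x0_3 = 196, y0_3 = 192, x1_3 = 292, y1_3 = 260, cx_4 = 100, r_4 = 56, x0_5 = 56, y0_5 = 160, x1_5 = 144, y1_5 = 240, cx_6 = 300, cy_6 = 348, r_6 = 48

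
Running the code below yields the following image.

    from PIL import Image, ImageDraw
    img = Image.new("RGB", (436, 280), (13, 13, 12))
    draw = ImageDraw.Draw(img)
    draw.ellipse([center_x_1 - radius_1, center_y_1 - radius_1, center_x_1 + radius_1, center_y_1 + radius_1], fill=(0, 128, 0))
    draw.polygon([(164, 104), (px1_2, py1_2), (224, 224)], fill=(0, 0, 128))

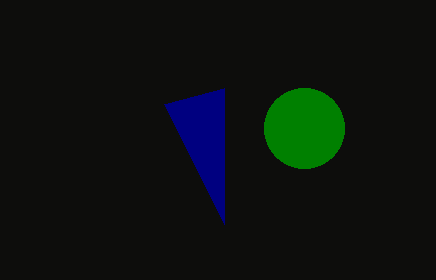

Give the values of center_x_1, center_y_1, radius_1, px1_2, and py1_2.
center_x_1 = 304, center_y_1 = 128, radius_1 = 40, px1_2 = 224, py1_2 = 88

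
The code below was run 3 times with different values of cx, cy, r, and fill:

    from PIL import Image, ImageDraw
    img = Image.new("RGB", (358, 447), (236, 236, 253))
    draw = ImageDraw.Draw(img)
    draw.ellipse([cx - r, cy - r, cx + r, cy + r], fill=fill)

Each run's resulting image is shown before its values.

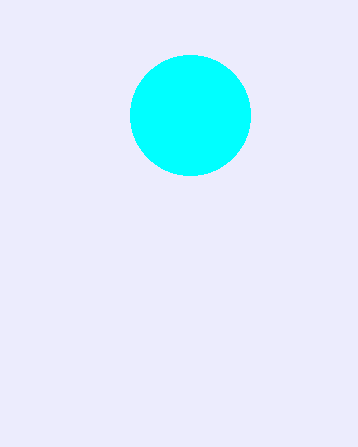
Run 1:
cx = 190, cy = 115, r = 60, fill = 'cyan'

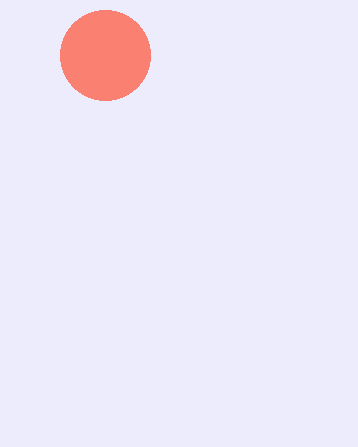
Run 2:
cx = 105; cy = 55; r = 45; fill = 'salmon'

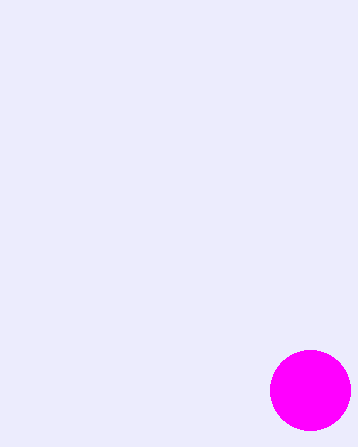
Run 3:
cx = 310; cy = 390; r = 40; fill = 'magenta'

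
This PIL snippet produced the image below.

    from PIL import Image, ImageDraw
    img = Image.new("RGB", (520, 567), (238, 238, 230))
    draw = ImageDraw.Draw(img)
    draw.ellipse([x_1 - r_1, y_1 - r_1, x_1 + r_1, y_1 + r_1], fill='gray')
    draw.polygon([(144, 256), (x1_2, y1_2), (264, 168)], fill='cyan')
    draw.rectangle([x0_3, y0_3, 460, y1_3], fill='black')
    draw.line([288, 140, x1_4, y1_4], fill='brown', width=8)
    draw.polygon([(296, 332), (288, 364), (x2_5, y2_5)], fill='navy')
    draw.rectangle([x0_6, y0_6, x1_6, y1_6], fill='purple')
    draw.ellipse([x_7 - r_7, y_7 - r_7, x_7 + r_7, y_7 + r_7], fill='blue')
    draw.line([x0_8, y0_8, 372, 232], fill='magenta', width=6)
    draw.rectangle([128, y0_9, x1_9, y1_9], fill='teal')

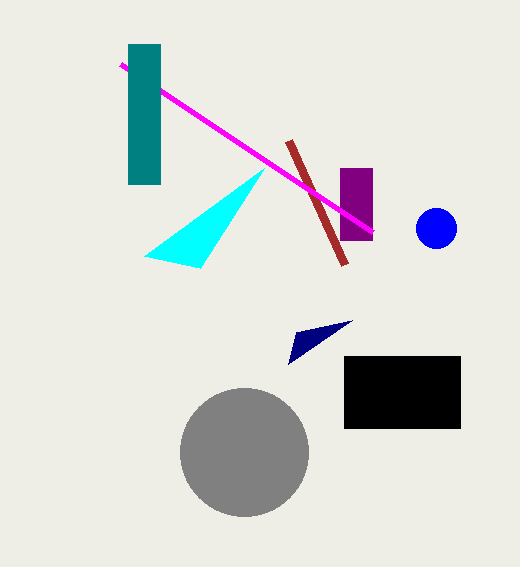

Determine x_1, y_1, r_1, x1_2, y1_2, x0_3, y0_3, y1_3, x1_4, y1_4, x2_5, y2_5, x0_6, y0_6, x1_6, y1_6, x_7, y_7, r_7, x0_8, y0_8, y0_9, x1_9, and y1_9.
x_1 = 244; y_1 = 452; r_1 = 64; x1_2 = 200; y1_2 = 268; x0_3 = 344; y0_3 = 356; y1_3 = 428; x1_4 = 344; y1_4 = 264; x2_5 = 352; y2_5 = 320; x0_6 = 340; y0_6 = 168; x1_6 = 372; y1_6 = 240; x_7 = 436; y_7 = 228; r_7 = 20; x0_8 = 120; y0_8 = 64; y0_9 = 44; x1_9 = 160; y1_9 = 184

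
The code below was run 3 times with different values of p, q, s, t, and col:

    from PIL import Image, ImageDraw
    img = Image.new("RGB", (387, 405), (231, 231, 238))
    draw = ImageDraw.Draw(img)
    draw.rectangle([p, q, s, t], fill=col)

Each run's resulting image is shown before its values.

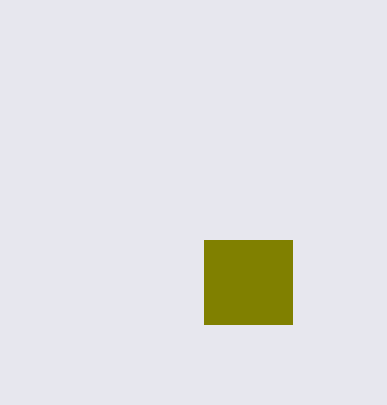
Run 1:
p = 204; q = 240; s = 292; t = 324; col = 'olive'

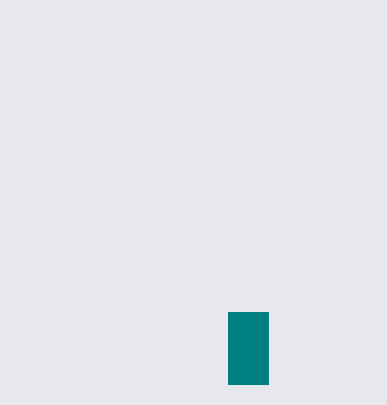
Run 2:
p = 228
q = 312
s = 268
t = 384
col = 'teal'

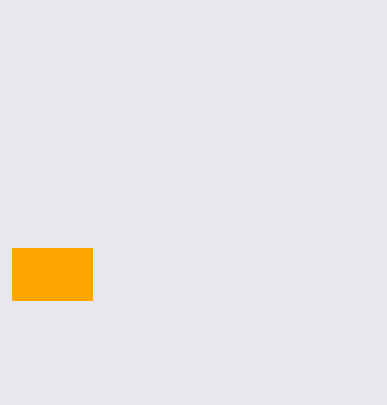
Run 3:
p = 12, q = 248, s = 92, t = 300, col = 'orange'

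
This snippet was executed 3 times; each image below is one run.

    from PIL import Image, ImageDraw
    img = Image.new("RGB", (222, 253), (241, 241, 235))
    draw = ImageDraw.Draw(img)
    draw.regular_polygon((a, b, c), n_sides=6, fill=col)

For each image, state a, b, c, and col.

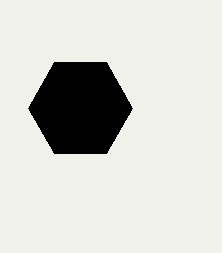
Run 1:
a = 80; b = 108; c = 52; col = 'black'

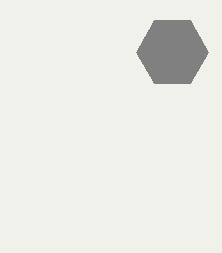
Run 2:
a = 172, b = 52, c = 36, col = 'gray'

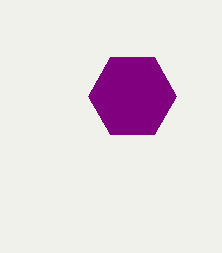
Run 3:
a = 132
b = 96
c = 44
col = 'purple'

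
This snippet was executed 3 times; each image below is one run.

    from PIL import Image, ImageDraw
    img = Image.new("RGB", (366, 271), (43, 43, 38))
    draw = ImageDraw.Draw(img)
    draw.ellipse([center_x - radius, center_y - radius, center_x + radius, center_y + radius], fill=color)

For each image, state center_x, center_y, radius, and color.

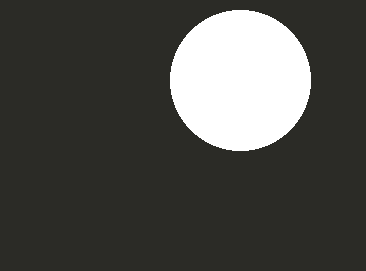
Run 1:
center_x = 240; center_y = 80; radius = 70; color = 'white'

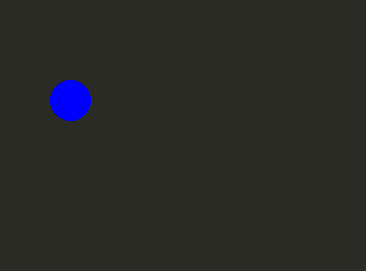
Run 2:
center_x = 70, center_y = 100, radius = 20, color = 'blue'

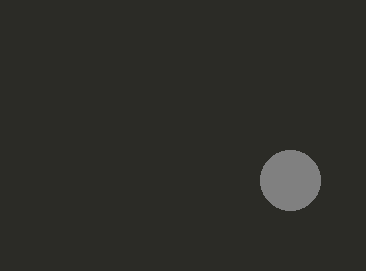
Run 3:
center_x = 290; center_y = 180; radius = 30; color = 'gray'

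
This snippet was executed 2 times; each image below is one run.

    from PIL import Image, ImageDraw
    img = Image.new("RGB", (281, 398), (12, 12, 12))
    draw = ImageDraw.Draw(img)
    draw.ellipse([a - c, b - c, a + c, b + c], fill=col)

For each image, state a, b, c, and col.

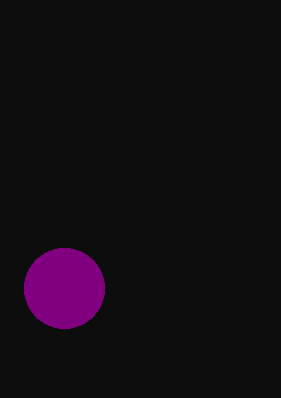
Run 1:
a = 64, b = 288, c = 40, col = 'purple'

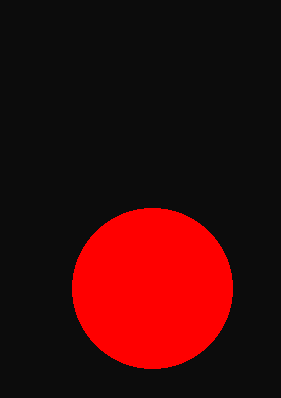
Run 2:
a = 152, b = 288, c = 80, col = 'red'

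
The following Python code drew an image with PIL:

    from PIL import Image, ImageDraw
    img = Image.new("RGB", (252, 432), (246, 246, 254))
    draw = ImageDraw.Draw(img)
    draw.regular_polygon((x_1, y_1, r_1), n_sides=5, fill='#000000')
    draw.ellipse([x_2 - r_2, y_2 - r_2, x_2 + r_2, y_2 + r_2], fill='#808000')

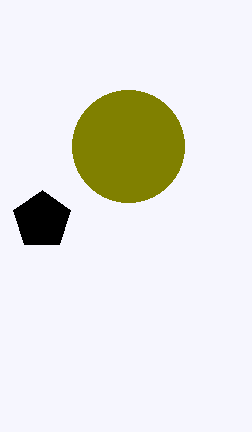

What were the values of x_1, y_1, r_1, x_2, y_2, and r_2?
x_1 = 42
y_1 = 220
r_1 = 30
x_2 = 128
y_2 = 146
r_2 = 56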